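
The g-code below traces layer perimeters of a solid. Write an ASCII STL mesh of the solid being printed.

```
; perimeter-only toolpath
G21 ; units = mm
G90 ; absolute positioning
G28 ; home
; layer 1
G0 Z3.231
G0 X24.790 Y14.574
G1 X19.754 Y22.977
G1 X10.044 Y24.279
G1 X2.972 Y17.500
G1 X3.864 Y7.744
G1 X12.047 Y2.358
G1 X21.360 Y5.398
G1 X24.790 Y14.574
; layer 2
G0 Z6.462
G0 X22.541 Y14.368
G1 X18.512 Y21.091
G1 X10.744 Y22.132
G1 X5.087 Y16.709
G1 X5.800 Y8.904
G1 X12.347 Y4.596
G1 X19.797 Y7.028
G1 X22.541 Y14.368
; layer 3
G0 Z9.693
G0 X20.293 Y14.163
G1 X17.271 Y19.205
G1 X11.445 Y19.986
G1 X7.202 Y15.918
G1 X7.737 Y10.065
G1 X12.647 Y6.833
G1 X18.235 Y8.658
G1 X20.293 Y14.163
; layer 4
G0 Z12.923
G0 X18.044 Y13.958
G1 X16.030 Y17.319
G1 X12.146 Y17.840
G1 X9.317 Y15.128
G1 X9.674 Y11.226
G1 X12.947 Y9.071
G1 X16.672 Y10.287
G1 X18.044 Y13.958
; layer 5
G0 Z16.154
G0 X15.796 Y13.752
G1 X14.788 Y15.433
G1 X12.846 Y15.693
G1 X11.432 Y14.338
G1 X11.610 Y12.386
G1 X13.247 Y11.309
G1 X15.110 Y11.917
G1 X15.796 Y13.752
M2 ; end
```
solid part
  facet normal 0.0000 0.0000 -1.0000
    outer loop
      vertex 9.343 26.425 0.000
      vertex 20.995 24.863 0.000
      vertex 27.038 14.779 0.000
    endloop
  endfacet
  facet normal 0.0000 0.0000 -1.0000
    outer loop
      vertex 0.857 18.290 0.000
      vertex 9.343 26.425 0.000
      vertex 27.038 14.779 0.000
    endloop
  endfacet
  facet normal 0.0000 0.0000 -1.0000
    outer loop
      vertex 1.927 6.583 0.000
      vertex 0.857 18.290 0.000
      vertex 27.038 14.779 0.000
    endloop
  endfacet
  facet normal 0.0000 0.0000 -1.0000
    outer loop
      vertex 11.747 0.120 0.000
      vertex 1.927 6.583 0.000
      vertex 27.038 14.779 0.000
    endloop
  endfacet
  facet normal 0.0000 0.0000 -1.0000
    outer loop
      vertex 22.922 3.768 0.000
      vertex 11.747 0.120 0.000
      vertex 27.038 14.779 0.000
    endloop
  endfacet
  facet normal 0.7259 0.4350 0.5328
    outer loop
      vertex 27.038 14.779 0.000
      vertex 20.995 24.863 0.000
      vertex 13.547 13.547 19.385
    endloop
  endfacet
  facet normal 0.1124 0.8387 0.5328
    outer loop
      vertex 20.995 24.863 0.000
      vertex 9.343 26.425 0.000
      vertex 13.547 13.547 19.385
    endloop
  endfacet
  facet normal -0.5856 0.6109 0.5328
    outer loop
      vertex 9.343 26.425 0.000
      vertex 0.857 18.290 0.000
      vertex 13.547 13.547 19.385
    endloop
  endfacet
  facet normal -0.8427 -0.0770 0.5328
    outer loop
      vertex 0.857 18.290 0.000
      vertex 1.927 6.583 0.000
      vertex 13.547 13.547 19.385
    endloop
  endfacet
  facet normal -0.4652 -0.7069 0.5328
    outer loop
      vertex 1.927 6.583 0.000
      vertex 11.747 0.120 0.000
      vertex 13.547 13.547 19.385
    endloop
  endfacet
  facet normal 0.2626 -0.8045 0.5328
    outer loop
      vertex 11.747 0.120 0.000
      vertex 22.922 3.768 0.000
      vertex 13.547 13.547 19.385
    endloop
  endfacet
  facet normal 0.7927 -0.2963 0.5328
    outer loop
      vertex 22.922 3.768 0.000
      vertex 27.038 14.779 0.000
      vertex 13.547 13.547 19.385
    endloop
  endfacet
endsolid part

The G0 Z moves step by Δz≈3.231 mm. The G1 loops shrink linearly with z, so the solid tapers from its base footprint up to z≈19.4. Closing with a flat bottom cap and the tapered top and triangulating gives 12 facets — a regular 7-sided pyramid, base circumscribed radius ≈ 13.5 mm, apex at z ≈ 19.4 mm.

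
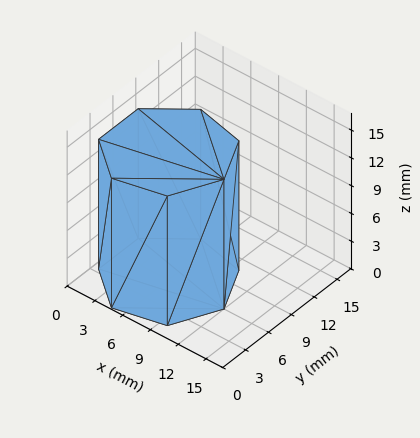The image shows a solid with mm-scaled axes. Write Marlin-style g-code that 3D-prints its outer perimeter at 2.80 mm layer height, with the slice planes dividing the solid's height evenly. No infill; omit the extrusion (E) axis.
Reading the render: the shape is a regular 7-sided prism (a cylinder approximated with 7 flat sides), circumscribed radius ≈ 6 mm, height ≈ 14 mm (dimensions read to the nearest mm from the axis ticks). For the g-code, the solid's height is divided into equal slices at the stated Δz and each level perimeter traced with G1 moves after a G0 lift.

; perimeter-only toolpath
G21 ; units = mm
G90 ; absolute positioning
G28 ; home
; layer 1
G0 Z2.80
G0 X12.00 Y6.00
G1 X9.74 Y10.69
G1 X4.66 Y11.85
G1 X0.59 Y8.60
G1 X0.59 Y3.40
G1 X4.66 Y0.15
G1 X9.74 Y1.31
G1 X12.00 Y6.00
; layer 2
G0 Z5.60
G0 X12.00 Y6.00
G1 X9.74 Y10.69
G1 X4.66 Y11.85
G1 X0.59 Y8.60
G1 X0.59 Y3.40
G1 X4.66 Y0.15
G1 X9.74 Y1.31
G1 X12.00 Y6.00
; layer 3
G0 Z8.40
G0 X12.00 Y6.00
G1 X9.74 Y10.69
G1 X4.66 Y11.85
G1 X0.59 Y8.60
G1 X0.59 Y3.40
G1 X4.66 Y0.15
G1 X9.74 Y1.31
G1 X12.00 Y6.00
; layer 4
G0 Z11.20
G0 X12.00 Y6.00
G1 X9.74 Y10.69
G1 X4.66 Y11.85
G1 X0.59 Y8.60
G1 X0.59 Y3.40
G1 X4.66 Y0.15
G1 X9.74 Y1.31
G1 X12.00 Y6.00
; layer 5
G0 Z14.00
G0 X12.00 Y6.00
G1 X9.74 Y10.69
G1 X4.66 Y11.85
G1 X0.59 Y8.60
G1 X0.59 Y3.40
G1 X4.66 Y0.15
G1 X9.74 Y1.31
G1 X12.00 Y6.00
M2 ; end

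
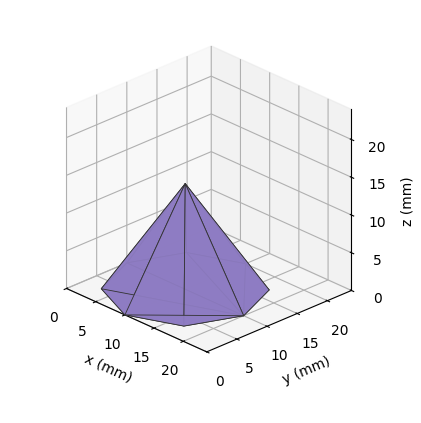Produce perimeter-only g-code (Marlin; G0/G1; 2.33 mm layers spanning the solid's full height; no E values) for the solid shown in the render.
Reading the render: the shape is a regular 8-sided pyramid, base circumscribed radius ≈ 10 mm, apex at z ≈ 14 mm (dimensions read to the nearest mm from the axis ticks). For the g-code, the solid's height is divided into equal slices at the stated Δz and each level perimeter traced with G1 moves after a G0 lift.

; perimeter-only toolpath
G21 ; units = mm
G90 ; absolute positioning
G28 ; home
; layer 1
G0 Z2.33
G0 X18.33 Y10.00
G1 X15.89 Y15.89
G1 X10.00 Y18.33
G1 X4.11 Y15.89
G1 X1.67 Y10.00
G1 X4.11 Y4.11
G1 X10.00 Y1.67
G1 X15.89 Y4.11
G1 X18.33 Y10.00
; layer 2
G0 Z4.67
G0 X16.67 Y10.00
G1 X14.71 Y14.71
G1 X10.00 Y16.67
G1 X5.29 Y14.71
G1 X3.33 Y10.00
G1 X5.29 Y5.29
G1 X10.00 Y3.33
G1 X14.71 Y5.29
G1 X16.67 Y10.00
; layer 3
G0 Z7.00
G0 X15.00 Y10.00
G1 X13.54 Y13.54
G1 X10.00 Y15.00
G1 X6.46 Y13.54
G1 X5.00 Y10.00
G1 X6.46 Y6.46
G1 X10.00 Y5.00
G1 X13.54 Y6.46
G1 X15.00 Y10.00
; layer 4
G0 Z9.33
G0 X13.33 Y10.00
G1 X12.36 Y12.36
G1 X10.00 Y13.33
G1 X7.64 Y12.36
G1 X6.67 Y10.00
G1 X7.64 Y7.64
G1 X10.00 Y6.67
G1 X12.36 Y7.64
G1 X13.33 Y10.00
; layer 5
G0 Z11.67
G0 X11.67 Y10.00
G1 X11.18 Y11.18
G1 X10.00 Y11.67
G1 X8.82 Y11.18
G1 X8.33 Y10.00
G1 X8.82 Y8.82
G1 X10.00 Y8.33
G1 X11.18 Y8.82
G1 X11.67 Y10.00
M2 ; end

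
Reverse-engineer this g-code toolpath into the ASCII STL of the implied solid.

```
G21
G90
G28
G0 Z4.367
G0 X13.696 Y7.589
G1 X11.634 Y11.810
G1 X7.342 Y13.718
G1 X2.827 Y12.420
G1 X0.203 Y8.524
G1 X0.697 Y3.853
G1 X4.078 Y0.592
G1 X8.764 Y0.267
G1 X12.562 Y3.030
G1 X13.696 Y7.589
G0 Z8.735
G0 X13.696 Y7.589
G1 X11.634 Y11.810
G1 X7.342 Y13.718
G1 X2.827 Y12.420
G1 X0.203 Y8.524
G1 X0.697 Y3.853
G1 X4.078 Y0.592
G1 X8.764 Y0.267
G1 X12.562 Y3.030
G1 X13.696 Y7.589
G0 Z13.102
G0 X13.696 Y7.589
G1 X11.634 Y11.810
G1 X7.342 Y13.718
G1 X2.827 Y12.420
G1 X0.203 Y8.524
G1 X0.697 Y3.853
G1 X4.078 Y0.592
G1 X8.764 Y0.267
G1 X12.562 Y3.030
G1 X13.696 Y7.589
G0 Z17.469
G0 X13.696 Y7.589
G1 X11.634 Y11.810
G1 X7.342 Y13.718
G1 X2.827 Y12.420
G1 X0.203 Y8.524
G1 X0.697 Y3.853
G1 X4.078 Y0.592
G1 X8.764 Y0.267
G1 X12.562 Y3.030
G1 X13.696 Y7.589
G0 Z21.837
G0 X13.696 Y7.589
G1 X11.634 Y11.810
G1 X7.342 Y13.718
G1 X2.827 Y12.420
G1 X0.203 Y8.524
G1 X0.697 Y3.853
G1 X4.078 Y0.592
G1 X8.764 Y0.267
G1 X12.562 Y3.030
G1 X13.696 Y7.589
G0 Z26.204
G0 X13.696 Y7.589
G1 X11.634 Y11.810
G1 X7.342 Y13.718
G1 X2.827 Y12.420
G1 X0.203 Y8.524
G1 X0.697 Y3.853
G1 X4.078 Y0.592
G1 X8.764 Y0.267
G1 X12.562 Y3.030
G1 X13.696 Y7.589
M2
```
solid part
  facet normal 0.0000 0.0000 -1.0000
    outer loop
      vertex 7.342 13.718 0.000
      vertex 11.634 11.810 0.000
      vertex 13.696 7.589 0.000
    endloop
  endfacet
  facet normal 0.0000 0.0000 -1.0000
    outer loop
      vertex 2.827 12.420 0.000
      vertex 7.342 13.718 0.000
      vertex 13.696 7.589 0.000
    endloop
  endfacet
  facet normal 0.0000 0.0000 -1.0000
    outer loop
      vertex 0.203 8.524 0.000
      vertex 2.827 12.420 0.000
      vertex 13.696 7.589 0.000
    endloop
  endfacet
  facet normal 0.0000 0.0000 -1.0000
    outer loop
      vertex 0.697 3.853 0.000
      vertex 0.203 8.524 0.000
      vertex 13.696 7.589 0.000
    endloop
  endfacet
  facet normal 0.0000 0.0000 -1.0000
    outer loop
      vertex 4.078 0.592 0.000
      vertex 0.697 3.853 0.000
      vertex 13.696 7.589 0.000
    endloop
  endfacet
  facet normal 0.0000 0.0000 -1.0000
    outer loop
      vertex 8.764 0.267 0.000
      vertex 4.078 0.592 0.000
      vertex 13.696 7.589 0.000
    endloop
  endfacet
  facet normal 0.0000 0.0000 -1.0000
    outer loop
      vertex 12.562 3.030 0.000
      vertex 8.764 0.267 0.000
      vertex 13.696 7.589 0.000
    endloop
  endfacet
  facet normal 0.0000 0.0000 1.0000
    outer loop
      vertex 13.696 7.589 26.204
      vertex 11.634 11.810 26.204
      vertex 7.342 13.718 26.204
    endloop
  endfacet
  facet normal 0.0000 0.0000 1.0000
    outer loop
      vertex 13.696 7.589 26.204
      vertex 7.342 13.718 26.204
      vertex 2.827 12.420 26.204
    endloop
  endfacet
  facet normal 0.0000 0.0000 1.0000
    outer loop
      vertex 13.696 7.589 26.204
      vertex 2.827 12.420 26.204
      vertex 0.203 8.524 26.204
    endloop
  endfacet
  facet normal 0.0000 0.0000 1.0000
    outer loop
      vertex 13.696 7.589 26.204
      vertex 0.203 8.524 26.204
      vertex 0.697 3.853 26.204
    endloop
  endfacet
  facet normal 0.0000 0.0000 1.0000
    outer loop
      vertex 13.696 7.589 26.204
      vertex 0.697 3.853 26.204
      vertex 4.078 0.592 26.204
    endloop
  endfacet
  facet normal 0.0000 0.0000 1.0000
    outer loop
      vertex 13.696 7.589 26.204
      vertex 4.078 0.592 26.204
      vertex 8.764 0.267 26.204
    endloop
  endfacet
  facet normal 0.0000 0.0000 1.0000
    outer loop
      vertex 13.696 7.589 26.204
      vertex 8.764 0.267 26.204
      vertex 12.562 3.030 26.204
    endloop
  endfacet
  facet normal 0.8985 0.4389 0.0000
    outer loop
      vertex 13.696 7.589 0.000
      vertex 11.634 11.810 0.000
      vertex 11.634 11.810 26.204
    endloop
  endfacet
  facet normal 0.8985 0.4389 0.0000
    outer loop
      vertex 13.696 7.589 0.000
      vertex 11.634 11.810 26.204
      vertex 13.696 7.589 26.204
    endloop
  endfacet
  facet normal 0.4062 0.9138 0.0000
    outer loop
      vertex 11.634 11.810 0.000
      vertex 7.342 13.718 0.000
      vertex 7.342 13.718 26.204
    endloop
  endfacet
  facet normal 0.4062 0.9138 0.0000
    outer loop
      vertex 11.634 11.810 0.000
      vertex 7.342 13.718 26.204
      vertex 11.634 11.810 26.204
    endloop
  endfacet
  facet normal -0.2763 0.9611 0.0000
    outer loop
      vertex 7.342 13.718 0.000
      vertex 2.827 12.420 0.000
      vertex 2.827 12.420 26.204
    endloop
  endfacet
  facet normal -0.2763 0.9611 0.0000
    outer loop
      vertex 7.342 13.718 0.000
      vertex 2.827 12.420 26.204
      vertex 7.342 13.718 26.204
    endloop
  endfacet
  facet normal -0.8294 0.5586 0.0000
    outer loop
      vertex 2.827 12.420 0.000
      vertex 0.203 8.524 0.000
      vertex 0.203 8.524 26.204
    endloop
  endfacet
  facet normal -0.8294 0.5586 0.0000
    outer loop
      vertex 2.827 12.420 0.000
      vertex 0.203 8.524 26.204
      vertex 2.827 12.420 26.204
    endloop
  endfacet
  facet normal -0.9945 -0.1052 0.0000
    outer loop
      vertex 0.203 8.524 0.000
      vertex 0.697 3.853 0.000
      vertex 0.697 3.853 26.204
    endloop
  endfacet
  facet normal -0.9945 -0.1052 0.0000
    outer loop
      vertex 0.203 8.524 0.000
      vertex 0.697 3.853 26.204
      vertex 0.203 8.524 26.204
    endloop
  endfacet
  facet normal -0.6942 -0.7198 0.0000
    outer loop
      vertex 0.697 3.853 0.000
      vertex 4.078 0.592 0.000
      vertex 4.078 0.592 26.204
    endloop
  endfacet
  facet normal -0.6942 -0.7198 0.0000
    outer loop
      vertex 0.697 3.853 0.000
      vertex 4.078 0.592 26.204
      vertex 0.697 3.853 26.204
    endloop
  endfacet
  facet normal -0.0692 -0.9976 0.0000
    outer loop
      vertex 4.078 0.592 0.000
      vertex 8.764 0.267 0.000
      vertex 8.764 0.267 26.204
    endloop
  endfacet
  facet normal -0.0692 -0.9976 0.0000
    outer loop
      vertex 4.078 0.592 0.000
      vertex 8.764 0.267 26.204
      vertex 4.078 0.592 26.204
    endloop
  endfacet
  facet normal 0.5883 -0.8087 0.0000
    outer loop
      vertex 8.764 0.267 0.000
      vertex 12.562 3.030 0.000
      vertex 12.562 3.030 26.204
    endloop
  endfacet
  facet normal 0.5883 -0.8087 0.0000
    outer loop
      vertex 8.764 0.267 0.000
      vertex 12.562 3.030 26.204
      vertex 8.764 0.267 26.204
    endloop
  endfacet
  facet normal 0.9704 -0.2414 0.0000
    outer loop
      vertex 12.562 3.030 0.000
      vertex 13.696 7.589 0.000
      vertex 13.696 7.589 26.204
    endloop
  endfacet
  facet normal 0.9704 -0.2414 0.0000
    outer loop
      vertex 12.562 3.030 0.000
      vertex 13.696 7.589 26.204
      vertex 12.562 3.030 26.204
    endloop
  endfacet
endsolid part

The G0 Z moves step by Δz≈4.367 mm. Every layer's G1 loop is the same polygon, so the solid is a straight extrusion of it from z=0 to z≈26.2. Closing with flat bottom and top caps and triangulating gives 32 facets — a regular 9-sided prism (a cylinder approximated with 9 flat sides), circumscribed radius ≈ 6.87 mm, height ≈ 26.2 mm.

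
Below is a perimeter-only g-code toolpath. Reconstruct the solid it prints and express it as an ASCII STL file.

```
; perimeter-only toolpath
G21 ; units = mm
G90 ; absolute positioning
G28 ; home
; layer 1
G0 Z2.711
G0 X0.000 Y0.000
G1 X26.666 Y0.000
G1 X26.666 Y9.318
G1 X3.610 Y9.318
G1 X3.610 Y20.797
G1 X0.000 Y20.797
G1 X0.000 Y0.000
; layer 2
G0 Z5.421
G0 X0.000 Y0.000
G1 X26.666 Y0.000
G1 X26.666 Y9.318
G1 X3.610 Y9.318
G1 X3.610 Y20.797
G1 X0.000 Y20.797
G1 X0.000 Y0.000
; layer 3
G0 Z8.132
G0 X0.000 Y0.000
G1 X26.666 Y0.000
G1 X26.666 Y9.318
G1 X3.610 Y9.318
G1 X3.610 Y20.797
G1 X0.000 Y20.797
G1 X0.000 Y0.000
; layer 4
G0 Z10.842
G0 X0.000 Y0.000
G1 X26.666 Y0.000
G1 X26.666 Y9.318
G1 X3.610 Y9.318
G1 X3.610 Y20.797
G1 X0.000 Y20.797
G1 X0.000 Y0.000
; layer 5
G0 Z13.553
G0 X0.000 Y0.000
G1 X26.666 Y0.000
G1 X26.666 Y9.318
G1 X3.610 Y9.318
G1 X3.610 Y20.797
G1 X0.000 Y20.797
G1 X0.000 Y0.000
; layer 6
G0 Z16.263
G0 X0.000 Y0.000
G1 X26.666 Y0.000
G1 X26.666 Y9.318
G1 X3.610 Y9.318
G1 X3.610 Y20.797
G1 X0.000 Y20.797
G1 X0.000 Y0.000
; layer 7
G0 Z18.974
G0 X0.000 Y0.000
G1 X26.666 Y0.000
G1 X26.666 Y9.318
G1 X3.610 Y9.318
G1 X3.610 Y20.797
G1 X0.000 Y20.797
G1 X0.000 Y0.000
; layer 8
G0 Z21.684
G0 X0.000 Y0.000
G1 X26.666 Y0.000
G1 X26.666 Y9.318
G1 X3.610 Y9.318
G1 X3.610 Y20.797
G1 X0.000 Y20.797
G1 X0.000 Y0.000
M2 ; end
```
solid part
  facet normal 0.0000 0.0000 -1.0000
    outer loop
      vertex 26.666 9.318 0.000
      vertex 26.666 0.000 0.000
      vertex 0.000 0.000 0.000
    endloop
  endfacet
  facet normal 0.0000 0.0000 -1.0000
    outer loop
      vertex 3.610 9.318 0.000
      vertex 26.666 9.318 0.000
      vertex 0.000 0.000 0.000
    endloop
  endfacet
  facet normal 0.0000 0.0000 -1.0000
    outer loop
      vertex 3.610 20.797 0.000
      vertex 3.610 9.318 0.000
      vertex 0.000 0.000 0.000
    endloop
  endfacet
  facet normal 0.0000 0.0000 -1.0000
    outer loop
      vertex 0.000 20.797 0.000
      vertex 3.610 20.797 0.000
      vertex 0.000 0.000 0.000
    endloop
  endfacet
  facet normal 0.0000 0.0000 1.0000
    outer loop
      vertex 0.000 0.000 21.684
      vertex 26.666 0.000 21.684
      vertex 26.666 9.318 21.684
    endloop
  endfacet
  facet normal 0.0000 0.0000 1.0000
    outer loop
      vertex 0.000 0.000 21.684
      vertex 26.666 9.318 21.684
      vertex 3.610 9.318 21.684
    endloop
  endfacet
  facet normal 0.0000 0.0000 1.0000
    outer loop
      vertex 0.000 0.000 21.684
      vertex 3.610 9.318 21.684
      vertex 3.610 20.797 21.684
    endloop
  endfacet
  facet normal 0.0000 0.0000 1.0000
    outer loop
      vertex 0.000 0.000 21.684
      vertex 3.610 20.797 21.684
      vertex 0.000 20.797 21.684
    endloop
  endfacet
  facet normal 0.0000 -1.0000 0.0000
    outer loop
      vertex 0.000 0.000 0.000
      vertex 26.666 0.000 0.000
      vertex 26.666 0.000 21.684
    endloop
  endfacet
  facet normal 0.0000 -1.0000 0.0000
    outer loop
      vertex 0.000 0.000 0.000
      vertex 26.666 0.000 21.684
      vertex 0.000 0.000 21.684
    endloop
  endfacet
  facet normal 1.0000 0.0000 0.0000
    outer loop
      vertex 26.666 0.000 0.000
      vertex 26.666 9.318 0.000
      vertex 26.666 9.318 21.684
    endloop
  endfacet
  facet normal 1.0000 0.0000 0.0000
    outer loop
      vertex 26.666 0.000 0.000
      vertex 26.666 9.318 21.684
      vertex 26.666 0.000 21.684
    endloop
  endfacet
  facet normal 0.0000 1.0000 0.0000
    outer loop
      vertex 26.666 9.318 0.000
      vertex 3.610 9.318 0.000
      vertex 3.610 9.318 21.684
    endloop
  endfacet
  facet normal 0.0000 1.0000 0.0000
    outer loop
      vertex 26.666 9.318 0.000
      vertex 3.610 9.318 21.684
      vertex 26.666 9.318 21.684
    endloop
  endfacet
  facet normal 1.0000 0.0000 0.0000
    outer loop
      vertex 3.610 9.318 0.000
      vertex 3.610 20.797 0.000
      vertex 3.610 20.797 21.684
    endloop
  endfacet
  facet normal 1.0000 0.0000 0.0000
    outer loop
      vertex 3.610 9.318 0.000
      vertex 3.610 20.797 21.684
      vertex 3.610 9.318 21.684
    endloop
  endfacet
  facet normal 0.0000 1.0000 0.0000
    outer loop
      vertex 3.610 20.797 0.000
      vertex 0.000 20.797 0.000
      vertex 0.000 20.797 21.684
    endloop
  endfacet
  facet normal 0.0000 1.0000 0.0000
    outer loop
      vertex 3.610 20.797 0.000
      vertex 0.000 20.797 21.684
      vertex 3.610 20.797 21.684
    endloop
  endfacet
  facet normal -1.0000 0.0000 0.0000
    outer loop
      vertex 0.000 20.797 0.000
      vertex 0.000 0.000 0.000
      vertex 0.000 0.000 21.684
    endloop
  endfacet
  facet normal -1.0000 0.0000 0.0000
    outer loop
      vertex 0.000 20.797 0.000
      vertex 0.000 0.000 21.684
      vertex 0.000 20.797 21.684
    endloop
  endfacet
endsolid part

The G0 Z moves step by Δz≈2.711 mm. Every layer's G1 loop is the same polygon, so the solid is a straight extrusion of it from z=0 to z≈21.7. Closing with flat bottom and top caps and triangulating gives 20 facets — an L-shaped prism: outer 26.7 × 20.8 mm, arm thicknesses ≈ 9.32 mm (horizontal) and 3.61 mm (vertical), extruded 21.7 mm in z.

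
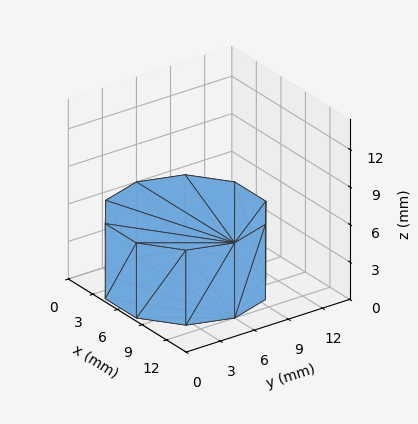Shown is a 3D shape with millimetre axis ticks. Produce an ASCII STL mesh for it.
Reading the render: the shape is a regular 10-sided prism (a cylinder approximated with 10 flat sides), circumscribed radius ≈ 6 mm, height ≈ 6 mm (dimensions read to the nearest mm from the axis ticks). For the STL, each face is triangulated and given an outward normal.

solid part
  facet normal 0.0000 0.0000 -1.0000
    outer loop
      vertex 7.9 11.7 0.0
      vertex 10.9 9.5 0.0
      vertex 12.0 6.0 0.0
    endloop
  endfacet
  facet normal 0.0000 0.0000 -1.0000
    outer loop
      vertex 4.1 11.7 0.0
      vertex 7.9 11.7 0.0
      vertex 12.0 6.0 0.0
    endloop
  endfacet
  facet normal 0.0000 0.0000 -1.0000
    outer loop
      vertex 1.1 9.5 0.0
      vertex 4.1 11.7 0.0
      vertex 12.0 6.0 0.0
    endloop
  endfacet
  facet normal 0.0000 0.0000 -1.0000
    outer loop
      vertex 0.0 6.0 0.0
      vertex 1.1 9.5 0.0
      vertex 12.0 6.0 0.0
    endloop
  endfacet
  facet normal 0.0000 0.0000 -1.0000
    outer loop
      vertex 1.1 2.5 0.0
      vertex 0.0 6.0 0.0
      vertex 12.0 6.0 0.0
    endloop
  endfacet
  facet normal 0.0000 0.0000 -1.0000
    outer loop
      vertex 4.1 0.3 0.0
      vertex 1.1 2.5 0.0
      vertex 12.0 6.0 0.0
    endloop
  endfacet
  facet normal 0.0000 0.0000 -1.0000
    outer loop
      vertex 7.9 0.3 0.0
      vertex 4.1 0.3 0.0
      vertex 12.0 6.0 0.0
    endloop
  endfacet
  facet normal 0.0000 0.0000 -1.0000
    outer loop
      vertex 10.9 2.5 0.0
      vertex 7.9 0.3 0.0
      vertex 12.0 6.0 0.0
    endloop
  endfacet
  facet normal 0.0000 0.0000 1.0000
    outer loop
      vertex 12.0 6.0 6.0
      vertex 10.9 9.5 6.0
      vertex 7.9 11.7 6.0
    endloop
  endfacet
  facet normal 0.0000 0.0000 1.0000
    outer loop
      vertex 12.0 6.0 6.0
      vertex 7.9 11.7 6.0
      vertex 4.1 11.7 6.0
    endloop
  endfacet
  facet normal 0.0000 0.0000 1.0000
    outer loop
      vertex 12.0 6.0 6.0
      vertex 4.1 11.7 6.0
      vertex 1.1 9.5 6.0
    endloop
  endfacet
  facet normal 0.0000 0.0000 1.0000
    outer loop
      vertex 12.0 6.0 6.0
      vertex 1.1 9.5 6.0
      vertex 0.0 6.0 6.0
    endloop
  endfacet
  facet normal 0.0000 0.0000 1.0000
    outer loop
      vertex 12.0 6.0 6.0
      vertex 0.0 6.0 6.0
      vertex 1.1 2.5 6.0
    endloop
  endfacet
  facet normal 0.0000 0.0000 1.0000
    outer loop
      vertex 12.0 6.0 6.0
      vertex 1.1 2.5 6.0
      vertex 4.1 0.3 6.0
    endloop
  endfacet
  facet normal 0.0000 0.0000 1.0000
    outer loop
      vertex 12.0 6.0 6.0
      vertex 4.1 0.3 6.0
      vertex 7.9 0.3 6.0
    endloop
  endfacet
  facet normal 0.0000 0.0000 1.0000
    outer loop
      vertex 12.0 6.0 6.0
      vertex 7.9 0.3 6.0
      vertex 10.9 2.5 6.0
    endloop
  endfacet
  facet normal 0.9540 0.2998 0.0000
    outer loop
      vertex 12.0 6.0 0.0
      vertex 10.9 9.5 0.0
      vertex 10.9 9.5 6.0
    endloop
  endfacet
  facet normal 0.9540 0.2998 0.0000
    outer loop
      vertex 12.0 6.0 0.0
      vertex 10.9 9.5 6.0
      vertex 12.0 6.0 6.0
    endloop
  endfacet
  facet normal 0.5914 0.8064 0.0000
    outer loop
      vertex 10.9 9.5 0.0
      vertex 7.9 11.7 0.0
      vertex 7.9 11.7 6.0
    endloop
  endfacet
  facet normal 0.5914 0.8064 0.0000
    outer loop
      vertex 10.9 9.5 0.0
      vertex 7.9 11.7 6.0
      vertex 10.9 9.5 6.0
    endloop
  endfacet
  facet normal 0.0000 1.0000 0.0000
    outer loop
      vertex 7.9 11.7 0.0
      vertex 4.1 11.7 0.0
      vertex 4.1 11.7 6.0
    endloop
  endfacet
  facet normal 0.0000 1.0000 0.0000
    outer loop
      vertex 7.9 11.7 0.0
      vertex 4.1 11.7 6.0
      vertex 7.9 11.7 6.0
    endloop
  endfacet
  facet normal -0.5914 0.8064 0.0000
    outer loop
      vertex 4.1 11.7 0.0
      vertex 1.1 9.5 0.0
      vertex 1.1 9.5 6.0
    endloop
  endfacet
  facet normal -0.5914 0.8064 0.0000
    outer loop
      vertex 4.1 11.7 0.0
      vertex 1.1 9.5 6.0
      vertex 4.1 11.7 6.0
    endloop
  endfacet
  facet normal -0.9540 0.2998 0.0000
    outer loop
      vertex 1.1 9.5 0.0
      vertex 0.0 6.0 0.0
      vertex 0.0 6.0 6.0
    endloop
  endfacet
  facet normal -0.9540 0.2998 0.0000
    outer loop
      vertex 1.1 9.5 0.0
      vertex 0.0 6.0 6.0
      vertex 1.1 9.5 6.0
    endloop
  endfacet
  facet normal -0.9540 -0.2998 0.0000
    outer loop
      vertex 0.0 6.0 0.0
      vertex 1.1 2.5 0.0
      vertex 1.1 2.5 6.0
    endloop
  endfacet
  facet normal -0.9540 -0.2998 0.0000
    outer loop
      vertex 0.0 6.0 0.0
      vertex 1.1 2.5 6.0
      vertex 0.0 6.0 6.0
    endloop
  endfacet
  facet normal -0.5914 -0.8064 0.0000
    outer loop
      vertex 1.1 2.5 0.0
      vertex 4.1 0.3 0.0
      vertex 4.1 0.3 6.0
    endloop
  endfacet
  facet normal -0.5914 -0.8064 0.0000
    outer loop
      vertex 1.1 2.5 0.0
      vertex 4.1 0.3 6.0
      vertex 1.1 2.5 6.0
    endloop
  endfacet
  facet normal 0.0000 -1.0000 0.0000
    outer loop
      vertex 4.1 0.3 0.0
      vertex 7.9 0.3 0.0
      vertex 7.9 0.3 6.0
    endloop
  endfacet
  facet normal 0.0000 -1.0000 0.0000
    outer loop
      vertex 4.1 0.3 0.0
      vertex 7.9 0.3 6.0
      vertex 4.1 0.3 6.0
    endloop
  endfacet
  facet normal 0.5914 -0.8064 0.0000
    outer loop
      vertex 7.9 0.3 0.0
      vertex 10.9 2.5 0.0
      vertex 10.9 2.5 6.0
    endloop
  endfacet
  facet normal 0.5914 -0.8064 0.0000
    outer loop
      vertex 7.9 0.3 0.0
      vertex 10.9 2.5 6.0
      vertex 7.9 0.3 6.0
    endloop
  endfacet
  facet normal 0.9540 -0.2998 0.0000
    outer loop
      vertex 10.9 2.5 0.0
      vertex 12.0 6.0 0.0
      vertex 12.0 6.0 6.0
    endloop
  endfacet
  facet normal 0.9540 -0.2998 0.0000
    outer loop
      vertex 10.9 2.5 0.0
      vertex 12.0 6.0 6.0
      vertex 10.9 2.5 6.0
    endloop
  endfacet
endsolid part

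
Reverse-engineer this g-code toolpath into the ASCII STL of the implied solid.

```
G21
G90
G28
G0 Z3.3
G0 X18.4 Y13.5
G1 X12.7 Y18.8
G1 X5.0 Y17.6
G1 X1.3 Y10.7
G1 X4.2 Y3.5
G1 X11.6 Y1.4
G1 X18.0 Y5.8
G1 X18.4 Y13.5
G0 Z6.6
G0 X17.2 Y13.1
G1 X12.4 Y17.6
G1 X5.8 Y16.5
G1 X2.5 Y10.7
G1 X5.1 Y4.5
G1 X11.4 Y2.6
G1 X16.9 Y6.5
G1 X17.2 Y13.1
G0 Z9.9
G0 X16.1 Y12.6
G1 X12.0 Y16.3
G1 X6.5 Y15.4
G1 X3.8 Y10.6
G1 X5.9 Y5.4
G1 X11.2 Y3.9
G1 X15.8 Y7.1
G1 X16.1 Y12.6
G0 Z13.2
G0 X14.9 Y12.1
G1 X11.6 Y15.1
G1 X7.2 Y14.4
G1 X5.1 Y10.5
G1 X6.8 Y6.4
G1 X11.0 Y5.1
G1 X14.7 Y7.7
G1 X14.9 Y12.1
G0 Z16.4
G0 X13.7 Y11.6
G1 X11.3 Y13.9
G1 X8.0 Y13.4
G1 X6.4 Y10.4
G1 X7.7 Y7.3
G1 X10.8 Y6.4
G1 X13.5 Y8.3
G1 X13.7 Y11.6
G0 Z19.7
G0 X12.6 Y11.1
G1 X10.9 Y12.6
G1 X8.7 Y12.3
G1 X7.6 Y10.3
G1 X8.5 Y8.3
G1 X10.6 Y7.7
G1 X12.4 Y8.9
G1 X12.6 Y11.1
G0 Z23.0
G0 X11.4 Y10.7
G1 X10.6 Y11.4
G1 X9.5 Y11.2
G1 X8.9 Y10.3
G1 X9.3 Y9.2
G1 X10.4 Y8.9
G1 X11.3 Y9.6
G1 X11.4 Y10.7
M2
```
solid part
  facet normal 0.0000 0.0000 -1.0000
    outer loop
      vertex 4.3 18.6 0.0
      vertex 13.1 20.0 0.0
      vertex 19.6 14.0 0.0
    endloop
  endfacet
  facet normal 0.0000 0.0000 -1.0000
    outer loop
      vertex 0.0 10.8 0.0
      vertex 4.3 18.6 0.0
      vertex 19.6 14.0 0.0
    endloop
  endfacet
  facet normal 0.0000 0.0000 -1.0000
    outer loop
      vertex 3.4 2.6 0.0
      vertex 0.0 10.8 0.0
      vertex 19.6 14.0 0.0
    endloop
  endfacet
  facet normal 0.0000 0.0000 -1.0000
    outer loop
      vertex 11.8 0.1 0.0
      vertex 3.4 2.6 0.0
      vertex 19.6 14.0 0.0
    endloop
  endfacet
  facet normal 0.0000 0.0000 -1.0000
    outer loop
      vertex 19.1 5.2 0.0
      vertex 11.8 0.1 0.0
      vertex 19.6 14.0 0.0
    endloop
  endfacet
  facet normal 0.6405 0.6939 0.3292
    outer loop
      vertex 19.6 14.0 0.0
      vertex 13.1 20.0 0.0
      vertex 10.2 10.2 26.3
    endloop
  endfacet
  facet normal -0.1483 0.9319 0.3309
    outer loop
      vertex 13.1 20.0 0.0
      vertex 4.3 18.6 0.0
      vertex 10.2 10.2 26.3
    endloop
  endfacet
  facet normal -0.8264 0.4556 0.3309
    outer loop
      vertex 4.3 18.6 0.0
      vertex 0.0 10.8 0.0
      vertex 10.2 10.2 26.3
    endloop
  endfacet
  facet normal -0.8720 -0.3616 0.3299
    outer loop
      vertex 0.0 10.8 0.0
      vertex 3.4 2.6 0.0
      vertex 10.2 10.2 26.3
    endloop
  endfacet
  facet normal -0.2692 -0.9044 0.3310
    outer loop
      vertex 3.4 2.6 0.0
      vertex 11.8 0.1 0.0
      vertex 10.2 10.2 26.3
    endloop
  endfacet
  facet normal 0.5406 -0.7738 0.3301
    outer loop
      vertex 11.8 0.1 0.0
      vertex 19.1 5.2 0.0
      vertex 10.2 10.2 26.3
    endloop
  endfacet
  facet normal 0.9427 -0.0536 0.3292
    outer loop
      vertex 19.1 5.2 0.0
      vertex 19.6 14.0 0.0
      vertex 10.2 10.2 26.3
    endloop
  endfacet
endsolid part

The G0 Z moves step by Δz≈3.3 mm. The G1 loops shrink linearly with z, so the solid tapers from its base footprint up to z≈26.3. Closing with a flat bottom cap and the tapered top and triangulating gives 12 facets — a regular 7-sided pyramid, base circumscribed radius ≈ 10.2 mm, apex at z ≈ 26.3 mm.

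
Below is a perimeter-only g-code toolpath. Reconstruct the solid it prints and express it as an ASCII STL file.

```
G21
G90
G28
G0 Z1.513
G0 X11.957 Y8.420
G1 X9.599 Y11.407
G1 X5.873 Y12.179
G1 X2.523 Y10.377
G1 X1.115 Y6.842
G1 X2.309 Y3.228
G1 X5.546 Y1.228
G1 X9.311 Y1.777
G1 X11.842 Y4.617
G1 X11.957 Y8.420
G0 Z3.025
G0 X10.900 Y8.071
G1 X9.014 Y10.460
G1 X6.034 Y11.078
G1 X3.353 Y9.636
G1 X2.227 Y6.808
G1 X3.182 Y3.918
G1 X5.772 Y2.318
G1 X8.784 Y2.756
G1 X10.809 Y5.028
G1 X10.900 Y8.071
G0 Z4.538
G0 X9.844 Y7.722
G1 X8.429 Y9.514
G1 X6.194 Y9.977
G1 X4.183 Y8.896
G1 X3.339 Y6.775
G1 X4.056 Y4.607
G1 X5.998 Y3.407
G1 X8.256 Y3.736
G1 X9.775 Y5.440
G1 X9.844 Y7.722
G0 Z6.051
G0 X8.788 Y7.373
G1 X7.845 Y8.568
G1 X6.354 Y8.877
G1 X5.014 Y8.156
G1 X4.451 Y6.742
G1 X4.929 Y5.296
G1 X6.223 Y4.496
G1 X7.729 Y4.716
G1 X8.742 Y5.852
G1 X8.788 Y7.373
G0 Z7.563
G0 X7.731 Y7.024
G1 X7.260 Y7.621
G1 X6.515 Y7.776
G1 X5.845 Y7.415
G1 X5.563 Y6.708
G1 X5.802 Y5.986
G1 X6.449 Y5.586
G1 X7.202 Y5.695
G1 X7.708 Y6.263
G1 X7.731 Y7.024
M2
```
solid part
  facet normal 0.0000 0.0000 -1.0000
    outer loop
      vertex 5.713 13.280 0.000
      vertex 10.184 12.353 0.000
      vertex 13.013 8.769 0.000
    endloop
  endfacet
  facet normal 0.0000 0.0000 -1.0000
    outer loop
      vertex 1.692 11.117 0.000
      vertex 5.713 13.280 0.000
      vertex 13.013 8.769 0.000
    endloop
  endfacet
  facet normal 0.0000 0.0000 -1.0000
    outer loop
      vertex 0.003 6.875 0.000
      vertex 1.692 11.117 0.000
      vertex 13.013 8.769 0.000
    endloop
  endfacet
  facet normal 0.0000 0.0000 -1.0000
    outer loop
      vertex 1.436 2.539 0.000
      vertex 0.003 6.875 0.000
      vertex 13.013 8.769 0.000
    endloop
  endfacet
  facet normal 0.0000 0.0000 -1.0000
    outer loop
      vertex 5.320 0.139 0.000
      vertex 1.436 2.539 0.000
      vertex 13.013 8.769 0.000
    endloop
  endfacet
  facet normal 0.0000 0.0000 -1.0000
    outer loop
      vertex 9.838 0.797 0.000
      vertex 5.320 0.139 0.000
      vertex 13.013 8.769 0.000
    endloop
  endfacet
  facet normal 0.0000 0.0000 -1.0000
    outer loop
      vertex 12.876 4.205 0.000
      vertex 9.838 0.797 0.000
      vertex 13.013 8.769 0.000
    endloop
  endfacet
  facet normal 0.6457 0.5097 0.5685
    outer loop
      vertex 13.013 8.769 0.000
      vertex 10.184 12.353 0.000
      vertex 6.675 6.675 9.076
    endloop
  endfacet
  facet normal 0.1670 0.8055 0.5685
    outer loop
      vertex 10.184 12.353 0.000
      vertex 5.713 13.280 0.000
      vertex 6.675 6.675 9.076
    endloop
  endfacet
  facet normal -0.3897 0.7245 0.5685
    outer loop
      vertex 5.713 13.280 0.000
      vertex 1.692 11.117 0.000
      vertex 6.675 6.675 9.076
    endloop
  endfacet
  facet normal -0.7643 0.3043 0.5686
    outer loop
      vertex 1.692 11.117 0.000
      vertex 0.003 6.875 0.000
      vertex 6.675 6.675 9.076
    endloop
  endfacet
  facet normal -0.7811 -0.2581 0.5685
    outer loop
      vertex 0.003 6.875 0.000
      vertex 1.436 2.539 0.000
      vertex 6.675 6.675 9.076
    endloop
  endfacet
  facet normal -0.4324 -0.6998 0.5685
    outer loop
      vertex 1.436 2.539 0.000
      vertex 5.320 0.139 0.000
      vertex 6.675 6.675 9.076
    endloop
  endfacet
  facet normal 0.1186 -0.8141 0.5685
    outer loop
      vertex 5.320 0.139 0.000
      vertex 9.838 0.797 0.000
      vertex 6.675 6.675 9.076
    endloop
  endfacet
  facet normal 0.6141 -0.5474 0.5685
    outer loop
      vertex 9.838 0.797 0.000
      vertex 12.876 4.205 0.000
      vertex 6.675 6.675 9.076
    endloop
  endfacet
  facet normal 0.8223 -0.0247 0.5685
    outer loop
      vertex 12.876 4.205 0.000
      vertex 13.013 8.769 0.000
      vertex 6.675 6.675 9.076
    endloop
  endfacet
endsolid part

The G0 Z moves step by Δz≈1.513 mm. The G1 loops shrink linearly with z, so the solid tapers from its base footprint up to z≈9.08. Closing with a flat bottom cap and the tapered top and triangulating gives 16 facets — a regular 9-sided pyramid, base circumscribed radius ≈ 6.67 mm, apex at z ≈ 9.08 mm.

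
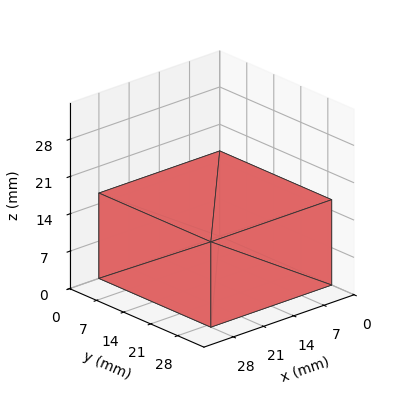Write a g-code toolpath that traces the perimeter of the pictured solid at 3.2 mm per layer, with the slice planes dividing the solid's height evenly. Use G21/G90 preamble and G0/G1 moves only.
Reading the render: the shape is a rectangular box, roughly 28 × 29 mm footprint and 16 mm tall (dimensions read to the nearest mm from the axis ticks). For the g-code, the solid's height is divided into equal slices at the stated Δz and each level perimeter traced with G1 moves after a G0 lift.

; perimeter-only toolpath
G21 ; units = mm
G90 ; absolute positioning
G28 ; home
; layer 1
G0 Z3.2
G0 X0.0 Y0.0
G1 X28.0 Y0.0
G1 X28.0 Y29.0
G1 X0.0 Y29.0
G1 X0.0 Y0.0
; layer 2
G0 Z6.4
G0 X0.0 Y0.0
G1 X28.0 Y0.0
G1 X28.0 Y29.0
G1 X0.0 Y29.0
G1 X0.0 Y0.0
; layer 3
G0 Z9.6
G0 X0.0 Y0.0
G1 X28.0 Y0.0
G1 X28.0 Y29.0
G1 X0.0 Y29.0
G1 X0.0 Y0.0
; layer 4
G0 Z12.8
G0 X0.0 Y0.0
G1 X28.0 Y0.0
G1 X28.0 Y29.0
G1 X0.0 Y29.0
G1 X0.0 Y0.0
; layer 5
G0 Z16.0
G0 X0.0 Y0.0
G1 X28.0 Y0.0
G1 X28.0 Y29.0
G1 X0.0 Y29.0
G1 X0.0 Y0.0
M2 ; end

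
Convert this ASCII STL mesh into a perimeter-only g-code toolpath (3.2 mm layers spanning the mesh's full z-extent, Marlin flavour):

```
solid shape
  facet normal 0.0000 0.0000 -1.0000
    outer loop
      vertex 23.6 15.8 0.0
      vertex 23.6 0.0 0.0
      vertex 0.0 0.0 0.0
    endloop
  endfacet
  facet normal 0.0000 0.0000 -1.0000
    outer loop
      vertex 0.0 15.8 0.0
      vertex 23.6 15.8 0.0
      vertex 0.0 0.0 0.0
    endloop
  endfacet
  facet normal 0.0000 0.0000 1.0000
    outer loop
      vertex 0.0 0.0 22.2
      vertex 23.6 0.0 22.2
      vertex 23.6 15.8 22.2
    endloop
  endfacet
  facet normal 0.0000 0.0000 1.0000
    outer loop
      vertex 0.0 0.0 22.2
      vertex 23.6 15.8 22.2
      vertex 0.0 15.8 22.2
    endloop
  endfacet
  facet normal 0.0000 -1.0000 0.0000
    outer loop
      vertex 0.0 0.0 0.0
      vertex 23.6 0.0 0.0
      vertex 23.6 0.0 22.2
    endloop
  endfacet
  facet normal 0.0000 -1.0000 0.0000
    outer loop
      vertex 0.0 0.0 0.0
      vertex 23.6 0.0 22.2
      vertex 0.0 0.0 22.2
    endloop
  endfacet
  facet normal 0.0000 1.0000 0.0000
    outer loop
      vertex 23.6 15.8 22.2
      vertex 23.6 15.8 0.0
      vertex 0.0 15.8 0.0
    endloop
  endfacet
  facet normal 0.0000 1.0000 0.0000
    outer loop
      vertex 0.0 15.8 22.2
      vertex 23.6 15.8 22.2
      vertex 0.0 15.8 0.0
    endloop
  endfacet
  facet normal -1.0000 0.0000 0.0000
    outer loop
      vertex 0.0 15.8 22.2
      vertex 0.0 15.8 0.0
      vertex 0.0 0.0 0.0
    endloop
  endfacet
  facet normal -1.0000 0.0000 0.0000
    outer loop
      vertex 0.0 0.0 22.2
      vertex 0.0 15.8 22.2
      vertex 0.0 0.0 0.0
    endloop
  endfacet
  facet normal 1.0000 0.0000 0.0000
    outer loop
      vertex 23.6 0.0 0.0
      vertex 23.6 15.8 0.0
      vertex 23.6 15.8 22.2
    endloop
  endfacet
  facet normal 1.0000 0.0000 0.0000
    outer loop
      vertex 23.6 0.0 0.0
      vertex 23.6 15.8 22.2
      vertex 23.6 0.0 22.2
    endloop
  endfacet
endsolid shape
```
; perimeter-only toolpath
G21 ; units = mm
G90 ; absolute positioning
G28 ; home
; layer 1
G0 Z3.2
G0 X0.0 Y0.0
G1 X23.6 Y0.0
G1 X23.6 Y15.8
G1 X0.0 Y15.8
G1 X0.0 Y0.0
; layer 2
G0 Z6.3
G0 X0.0 Y0.0
G1 X23.6 Y0.0
G1 X23.6 Y15.8
G1 X0.0 Y15.8
G1 X0.0 Y0.0
; layer 3
G0 Z9.5
G0 X0.0 Y0.0
G1 X23.6 Y0.0
G1 X23.6 Y15.8
G1 X0.0 Y15.8
G1 X0.0 Y0.0
; layer 4
G0 Z12.7
G0 X0.0 Y0.0
G1 X23.6 Y0.0
G1 X23.6 Y15.8
G1 X0.0 Y15.8
G1 X0.0 Y0.0
; layer 5
G0 Z15.9
G0 X0.0 Y0.0
G1 X23.6 Y0.0
G1 X23.6 Y15.8
G1 X0.0 Y15.8
G1 X0.0 Y0.0
; layer 6
G0 Z19.0
G0 X0.0 Y0.0
G1 X23.6 Y0.0
G1 X23.6 Y15.8
G1 X0.0 Y15.8
G1 X0.0 Y0.0
; layer 7
G0 Z22.2
G0 X0.0 Y0.0
G1 X23.6 Y0.0
G1 X23.6 Y15.8
G1 X0.0 Y15.8
G1 X0.0 Y0.0
M2 ; end

The solid is a rectangular box, roughly 23.6 × 15.8 mm footprint and 22.2 mm tall. Slicing at Δz = 3.2 mm — 7 equal slices spanning the solid's height, so layer i sits at z = i·h/7 — gives 7 non-empty perimeters. Each is a 4-segment closed polygon; G0 lifts to the layer z and rapids to the start vertex, then G1 traces the edges.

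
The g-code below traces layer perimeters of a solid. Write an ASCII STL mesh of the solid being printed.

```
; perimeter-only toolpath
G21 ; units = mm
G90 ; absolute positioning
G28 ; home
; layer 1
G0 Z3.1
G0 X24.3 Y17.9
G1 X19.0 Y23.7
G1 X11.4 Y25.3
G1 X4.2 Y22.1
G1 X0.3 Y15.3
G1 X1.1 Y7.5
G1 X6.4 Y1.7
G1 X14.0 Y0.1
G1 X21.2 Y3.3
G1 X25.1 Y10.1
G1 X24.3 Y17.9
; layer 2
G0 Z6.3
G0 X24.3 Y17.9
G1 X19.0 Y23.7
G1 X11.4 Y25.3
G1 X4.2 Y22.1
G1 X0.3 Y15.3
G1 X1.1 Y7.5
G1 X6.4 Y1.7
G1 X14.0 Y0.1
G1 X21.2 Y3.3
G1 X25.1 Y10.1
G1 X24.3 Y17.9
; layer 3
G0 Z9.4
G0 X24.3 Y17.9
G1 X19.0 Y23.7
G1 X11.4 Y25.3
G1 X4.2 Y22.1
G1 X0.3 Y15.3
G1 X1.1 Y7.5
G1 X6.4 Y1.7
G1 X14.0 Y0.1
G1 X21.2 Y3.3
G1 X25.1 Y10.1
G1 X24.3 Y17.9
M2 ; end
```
solid part
  facet normal 0.0000 0.0000 -1.0000
    outer loop
      vertex 11.4 25.3 0.0
      vertex 19.0 23.7 0.0
      vertex 24.3 17.9 0.0
    endloop
  endfacet
  facet normal 0.0000 0.0000 -1.0000
    outer loop
      vertex 4.2 22.1 0.0
      vertex 11.4 25.3 0.0
      vertex 24.3 17.9 0.0
    endloop
  endfacet
  facet normal 0.0000 0.0000 -1.0000
    outer loop
      vertex 0.3 15.3 0.0
      vertex 4.2 22.1 0.0
      vertex 24.3 17.9 0.0
    endloop
  endfacet
  facet normal 0.0000 0.0000 -1.0000
    outer loop
      vertex 1.1 7.5 0.0
      vertex 0.3 15.3 0.0
      vertex 24.3 17.9 0.0
    endloop
  endfacet
  facet normal 0.0000 0.0000 -1.0000
    outer loop
      vertex 6.4 1.7 0.0
      vertex 1.1 7.5 0.0
      vertex 24.3 17.9 0.0
    endloop
  endfacet
  facet normal 0.0000 0.0000 -1.0000
    outer loop
      vertex 14.0 0.1 0.0
      vertex 6.4 1.7 0.0
      vertex 24.3 17.9 0.0
    endloop
  endfacet
  facet normal 0.0000 0.0000 -1.0000
    outer loop
      vertex 21.2 3.3 0.0
      vertex 14.0 0.1 0.0
      vertex 24.3 17.9 0.0
    endloop
  endfacet
  facet normal 0.0000 0.0000 -1.0000
    outer loop
      vertex 25.1 10.1 0.0
      vertex 21.2 3.3 0.0
      vertex 24.3 17.9 0.0
    endloop
  endfacet
  facet normal 0.0000 0.0000 1.0000
    outer loop
      vertex 24.3 17.9 9.4
      vertex 19.0 23.7 9.4
      vertex 11.4 25.3 9.4
    endloop
  endfacet
  facet normal 0.0000 0.0000 1.0000
    outer loop
      vertex 24.3 17.9 9.4
      vertex 11.4 25.3 9.4
      vertex 4.2 22.1 9.4
    endloop
  endfacet
  facet normal 0.0000 0.0000 1.0000
    outer loop
      vertex 24.3 17.9 9.4
      vertex 4.2 22.1 9.4
      vertex 0.3 15.3 9.4
    endloop
  endfacet
  facet normal 0.0000 0.0000 1.0000
    outer loop
      vertex 24.3 17.9 9.4
      vertex 0.3 15.3 9.4
      vertex 1.1 7.5 9.4
    endloop
  endfacet
  facet normal 0.0000 0.0000 1.0000
    outer loop
      vertex 24.3 17.9 9.4
      vertex 1.1 7.5 9.4
      vertex 6.4 1.7 9.4
    endloop
  endfacet
  facet normal 0.0000 0.0000 1.0000
    outer loop
      vertex 24.3 17.9 9.4
      vertex 6.4 1.7 9.4
      vertex 14.0 0.1 9.4
    endloop
  endfacet
  facet normal 0.0000 0.0000 1.0000
    outer loop
      vertex 24.3 17.9 9.4
      vertex 14.0 0.1 9.4
      vertex 21.2 3.3 9.4
    endloop
  endfacet
  facet normal 0.0000 0.0000 1.0000
    outer loop
      vertex 24.3 17.9 9.4
      vertex 21.2 3.3 9.4
      vertex 25.1 10.1 9.4
    endloop
  endfacet
  facet normal 0.7382 0.6746 0.0000
    outer loop
      vertex 24.3 17.9 0.0
      vertex 19.0 23.7 0.0
      vertex 19.0 23.7 9.4
    endloop
  endfacet
  facet normal 0.7382 0.6746 0.0000
    outer loop
      vertex 24.3 17.9 0.0
      vertex 19.0 23.7 9.4
      vertex 24.3 17.9 9.4
    endloop
  endfacet
  facet normal 0.2060 0.9785 0.0000
    outer loop
      vertex 19.0 23.7 0.0
      vertex 11.4 25.3 0.0
      vertex 11.4 25.3 9.4
    endloop
  endfacet
  facet normal 0.2060 0.9785 0.0000
    outer loop
      vertex 19.0 23.7 0.0
      vertex 11.4 25.3 9.4
      vertex 19.0 23.7 9.4
    endloop
  endfacet
  facet normal -0.4061 0.9138 0.0000
    outer loop
      vertex 11.4 25.3 0.0
      vertex 4.2 22.1 0.0
      vertex 4.2 22.1 9.4
    endloop
  endfacet
  facet normal -0.4061 0.9138 0.0000
    outer loop
      vertex 11.4 25.3 0.0
      vertex 4.2 22.1 9.4
      vertex 11.4 25.3 9.4
    endloop
  endfacet
  facet normal -0.8675 0.4975 0.0000
    outer loop
      vertex 4.2 22.1 0.0
      vertex 0.3 15.3 0.0
      vertex 0.3 15.3 9.4
    endloop
  endfacet
  facet normal -0.8675 0.4975 0.0000
    outer loop
      vertex 4.2 22.1 0.0
      vertex 0.3 15.3 9.4
      vertex 4.2 22.1 9.4
    endloop
  endfacet
  facet normal -0.9948 -0.1020 0.0000
    outer loop
      vertex 0.3 15.3 0.0
      vertex 1.1 7.5 0.0
      vertex 1.1 7.5 9.4
    endloop
  endfacet
  facet normal -0.9948 -0.1020 0.0000
    outer loop
      vertex 0.3 15.3 0.0
      vertex 1.1 7.5 9.4
      vertex 0.3 15.3 9.4
    endloop
  endfacet
  facet normal -0.7382 -0.6746 0.0000
    outer loop
      vertex 1.1 7.5 0.0
      vertex 6.4 1.7 0.0
      vertex 6.4 1.7 9.4
    endloop
  endfacet
  facet normal -0.7382 -0.6746 0.0000
    outer loop
      vertex 1.1 7.5 0.0
      vertex 6.4 1.7 9.4
      vertex 1.1 7.5 9.4
    endloop
  endfacet
  facet normal -0.2060 -0.9785 0.0000
    outer loop
      vertex 6.4 1.7 0.0
      vertex 14.0 0.1 0.0
      vertex 14.0 0.1 9.4
    endloop
  endfacet
  facet normal -0.2060 -0.9785 0.0000
    outer loop
      vertex 6.4 1.7 0.0
      vertex 14.0 0.1 9.4
      vertex 6.4 1.7 9.4
    endloop
  endfacet
  facet normal 0.4061 -0.9138 0.0000
    outer loop
      vertex 14.0 0.1 0.0
      vertex 21.2 3.3 0.0
      vertex 21.2 3.3 9.4
    endloop
  endfacet
  facet normal 0.4061 -0.9138 0.0000
    outer loop
      vertex 14.0 0.1 0.0
      vertex 21.2 3.3 9.4
      vertex 14.0 0.1 9.4
    endloop
  endfacet
  facet normal 0.8675 -0.4975 0.0000
    outer loop
      vertex 21.2 3.3 0.0
      vertex 25.1 10.1 0.0
      vertex 25.1 10.1 9.4
    endloop
  endfacet
  facet normal 0.8675 -0.4975 0.0000
    outer loop
      vertex 21.2 3.3 0.0
      vertex 25.1 10.1 9.4
      vertex 21.2 3.3 9.4
    endloop
  endfacet
  facet normal 0.9948 0.1020 0.0000
    outer loop
      vertex 25.1 10.1 0.0
      vertex 24.3 17.9 0.0
      vertex 24.3 17.9 9.4
    endloop
  endfacet
  facet normal 0.9948 0.1020 0.0000
    outer loop
      vertex 25.1 10.1 0.0
      vertex 24.3 17.9 9.4
      vertex 25.1 10.1 9.4
    endloop
  endfacet
endsolid part

The G0 Z moves step by Δz≈3.1 mm. Every layer's G1 loop is the same polygon, so the solid is a straight extrusion of it from z=0 to z≈9.4. Closing with flat bottom and top caps and triangulating gives 36 facets — a regular 10-sided prism (a cylinder approximated with 10 flat sides), circumscribed radius ≈ 12.7 mm, height ≈ 9.4 mm.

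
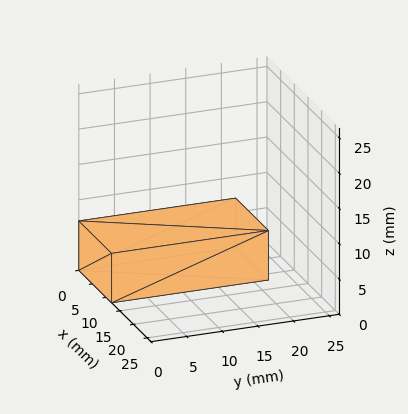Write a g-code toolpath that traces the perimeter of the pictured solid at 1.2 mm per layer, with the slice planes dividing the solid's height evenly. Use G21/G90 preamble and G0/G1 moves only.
Reading the render: the shape is a rectangular box, roughly 12 × 22 mm footprint and 7 mm tall (dimensions read to the nearest mm from the axis ticks). For the g-code, the solid's height is divided into equal slices at the stated Δz and each level perimeter traced with G1 moves after a G0 lift.

; perimeter-only toolpath
G21 ; units = mm
G90 ; absolute positioning
G28 ; home
; layer 1
G0 Z1.2
G0 X0.0 Y0.0
G1 X12.0 Y0.0
G1 X12.0 Y22.0
G1 X0.0 Y22.0
G1 X0.0 Y0.0
; layer 2
G0 Z2.3
G0 X0.0 Y0.0
G1 X12.0 Y0.0
G1 X12.0 Y22.0
G1 X0.0 Y22.0
G1 X0.0 Y0.0
; layer 3
G0 Z3.5
G0 X0.0 Y0.0
G1 X12.0 Y0.0
G1 X12.0 Y22.0
G1 X0.0 Y22.0
G1 X0.0 Y0.0
; layer 4
G0 Z4.7
G0 X0.0 Y0.0
G1 X12.0 Y0.0
G1 X12.0 Y22.0
G1 X0.0 Y22.0
G1 X0.0 Y0.0
; layer 5
G0 Z5.8
G0 X0.0 Y0.0
G1 X12.0 Y0.0
G1 X12.0 Y22.0
G1 X0.0 Y22.0
G1 X0.0 Y0.0
; layer 6
G0 Z7.0
G0 X0.0 Y0.0
G1 X12.0 Y0.0
G1 X12.0 Y22.0
G1 X0.0 Y22.0
G1 X0.0 Y0.0
M2 ; end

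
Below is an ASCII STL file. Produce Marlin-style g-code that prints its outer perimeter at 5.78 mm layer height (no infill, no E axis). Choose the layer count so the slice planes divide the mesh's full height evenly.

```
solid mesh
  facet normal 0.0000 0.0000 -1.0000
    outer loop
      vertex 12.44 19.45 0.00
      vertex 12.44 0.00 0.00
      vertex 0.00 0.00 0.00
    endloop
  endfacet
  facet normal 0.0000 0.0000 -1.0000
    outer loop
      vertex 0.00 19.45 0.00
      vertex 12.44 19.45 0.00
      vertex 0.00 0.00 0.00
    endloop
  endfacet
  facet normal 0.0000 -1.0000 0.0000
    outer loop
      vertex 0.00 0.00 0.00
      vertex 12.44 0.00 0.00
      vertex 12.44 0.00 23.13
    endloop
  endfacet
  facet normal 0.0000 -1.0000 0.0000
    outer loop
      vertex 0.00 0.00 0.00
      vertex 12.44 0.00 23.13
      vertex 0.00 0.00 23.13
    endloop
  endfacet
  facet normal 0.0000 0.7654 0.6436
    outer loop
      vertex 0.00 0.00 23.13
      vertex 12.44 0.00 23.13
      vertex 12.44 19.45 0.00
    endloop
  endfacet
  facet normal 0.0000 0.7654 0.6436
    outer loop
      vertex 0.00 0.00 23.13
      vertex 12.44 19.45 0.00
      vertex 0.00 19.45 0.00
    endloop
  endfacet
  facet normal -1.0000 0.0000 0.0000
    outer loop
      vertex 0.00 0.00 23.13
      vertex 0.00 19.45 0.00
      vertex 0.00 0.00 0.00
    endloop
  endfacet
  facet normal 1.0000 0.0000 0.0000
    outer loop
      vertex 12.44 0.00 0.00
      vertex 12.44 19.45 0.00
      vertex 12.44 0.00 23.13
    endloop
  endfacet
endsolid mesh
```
; perimeter-only toolpath
G21 ; units = mm
G90 ; absolute positioning
G28 ; home
; layer 1
G0 Z5.78
G0 X0.00 Y0.00
G1 X12.44 Y0.00
G1 X12.44 Y14.59
G1 X0.00 Y14.59
G1 X0.00 Y0.00
; layer 2
G0 Z11.56
G0 X0.00 Y0.00
G1 X12.44 Y0.00
G1 X12.44 Y9.72
G1 X0.00 Y9.72
G1 X0.00 Y0.00
; layer 3
G0 Z17.35
G0 X0.00 Y0.00
G1 X12.44 Y0.00
G1 X12.44 Y4.86
G1 X0.00 Y4.86
G1 X0.00 Y0.00
M2 ; end

The solid is a wedge (ramp): 12.4 × 19.4 mm base, rising to 23.1 mm along the y=0 edge and sloping linearly to z=0 at y=19.4. Slicing at Δz = 5.78 mm — 4 equal slices spanning the solid's height, so layer i sits at z = i·h/4 — gives 3 non-empty perimeters. Each is a 4-segment closed polygon; G0 lifts to the layer z and rapids to the start vertex, then G1 traces the edges. The cross-section shrinks linearly with z (the slice at the apex is degenerate and omitted).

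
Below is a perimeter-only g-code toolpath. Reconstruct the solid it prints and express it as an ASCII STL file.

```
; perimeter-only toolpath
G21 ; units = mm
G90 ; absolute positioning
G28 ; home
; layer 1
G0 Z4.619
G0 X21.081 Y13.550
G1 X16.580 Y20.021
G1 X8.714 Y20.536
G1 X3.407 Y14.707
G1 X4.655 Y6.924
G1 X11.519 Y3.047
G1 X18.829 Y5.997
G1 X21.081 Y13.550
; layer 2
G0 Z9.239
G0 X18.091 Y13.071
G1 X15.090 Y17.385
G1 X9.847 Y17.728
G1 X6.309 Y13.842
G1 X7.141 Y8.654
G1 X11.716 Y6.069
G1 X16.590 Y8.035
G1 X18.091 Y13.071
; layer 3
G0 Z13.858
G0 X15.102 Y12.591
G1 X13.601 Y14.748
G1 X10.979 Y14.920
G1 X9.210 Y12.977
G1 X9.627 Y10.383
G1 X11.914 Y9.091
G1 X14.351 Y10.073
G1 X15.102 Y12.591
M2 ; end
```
solid part
  facet normal 0.0000 0.0000 -1.0000
    outer loop
      vertex 7.581 23.344 0.000
      vertex 18.069 22.658 0.000
      vertex 24.071 14.030 0.000
    endloop
  endfacet
  facet normal 0.0000 0.0000 -1.0000
    outer loop
      vertex 0.505 15.572 0.000
      vertex 7.581 23.344 0.000
      vertex 24.071 14.030 0.000
    endloop
  endfacet
  facet normal 0.0000 0.0000 -1.0000
    outer loop
      vertex 2.170 5.195 0.000
      vertex 0.505 15.572 0.000
      vertex 24.071 14.030 0.000
    endloop
  endfacet
  facet normal 0.0000 0.0000 -1.0000
    outer loop
      vertex 11.321 0.026 0.000
      vertex 2.170 5.195 0.000
      vertex 24.071 14.030 0.000
    endloop
  endfacet
  facet normal 0.0000 0.0000 -1.0000
    outer loop
      vertex 21.068 3.958 0.000
      vertex 11.321 0.026 0.000
      vertex 24.071 14.030 0.000
    endloop
  endfacet
  facet normal 0.7068 0.4917 0.5085
    outer loop
      vertex 24.071 14.030 0.000
      vertex 18.069 22.658 0.000
      vertex 12.112 12.112 18.477
    endloop
  endfacet
  facet normal 0.0562 0.8592 0.5085
    outer loop
      vertex 18.069 22.658 0.000
      vertex 7.581 23.344 0.000
      vertex 12.112 12.112 18.477
    endloop
  endfacet
  facet normal -0.6367 0.5797 0.5085
    outer loop
      vertex 7.581 23.344 0.000
      vertex 0.505 15.572 0.000
      vertex 12.112 12.112 18.477
    endloop
  endfacet
  facet normal -0.8502 -0.1364 0.5085
    outer loop
      vertex 0.505 15.572 0.000
      vertex 2.170 5.195 0.000
      vertex 12.112 12.112 18.477
    endloop
  endfacet
  facet normal -0.4235 -0.7497 0.5085
    outer loop
      vertex 2.170 5.195 0.000
      vertex 11.321 0.026 0.000
      vertex 12.112 12.112 18.477
    endloop
  endfacet
  facet normal 0.3221 -0.7985 0.5085
    outer loop
      vertex 11.321 0.026 0.000
      vertex 21.068 3.958 0.000
      vertex 12.112 12.112 18.477
    endloop
  endfacet
  facet normal 0.8251 -0.2460 0.5085
    outer loop
      vertex 21.068 3.958 0.000
      vertex 24.071 14.030 0.000
      vertex 12.112 12.112 18.477
    endloop
  endfacet
endsolid part

The G0 Z moves step by Δz≈4.619 mm. The G1 loops shrink linearly with z, so the solid tapers from its base footprint up to z≈18.5. Closing with a flat bottom cap and the tapered top and triangulating gives 12 facets — a regular 7-sided pyramid, base circumscribed radius ≈ 12.1 mm, apex at z ≈ 18.5 mm.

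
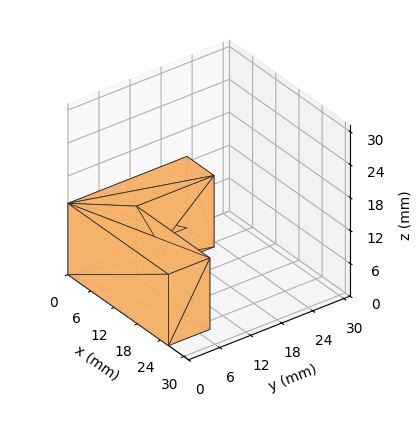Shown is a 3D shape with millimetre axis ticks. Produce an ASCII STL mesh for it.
Reading the render: the shape is an L-shaped prism: outer 26 × 23 mm, arm thicknesses ≈ 8 mm (horizontal) and 7 mm (vertical), extruded 13 mm in z (dimensions read to the nearest mm from the axis ticks). For the STL, each face is triangulated and given an outward normal.

solid part
  facet normal 0.0000 0.0000 -1.0000
    outer loop
      vertex 26.0 8.0 0.0
      vertex 26.0 0.0 0.0
      vertex 0.0 0.0 0.0
    endloop
  endfacet
  facet normal 0.0000 0.0000 -1.0000
    outer loop
      vertex 7.0 8.0 0.0
      vertex 26.0 8.0 0.0
      vertex 0.0 0.0 0.0
    endloop
  endfacet
  facet normal 0.0000 0.0000 -1.0000
    outer loop
      vertex 7.0 23.0 0.0
      vertex 7.0 8.0 0.0
      vertex 0.0 0.0 0.0
    endloop
  endfacet
  facet normal 0.0000 0.0000 -1.0000
    outer loop
      vertex 0.0 23.0 0.0
      vertex 7.0 23.0 0.0
      vertex 0.0 0.0 0.0
    endloop
  endfacet
  facet normal 0.0000 0.0000 1.0000
    outer loop
      vertex 0.0 0.0 13.0
      vertex 26.0 0.0 13.0
      vertex 26.0 8.0 13.0
    endloop
  endfacet
  facet normal 0.0000 0.0000 1.0000
    outer loop
      vertex 0.0 0.0 13.0
      vertex 26.0 8.0 13.0
      vertex 7.0 8.0 13.0
    endloop
  endfacet
  facet normal 0.0000 0.0000 1.0000
    outer loop
      vertex 0.0 0.0 13.0
      vertex 7.0 8.0 13.0
      vertex 7.0 23.0 13.0
    endloop
  endfacet
  facet normal 0.0000 0.0000 1.0000
    outer loop
      vertex 0.0 0.0 13.0
      vertex 7.0 23.0 13.0
      vertex 0.0 23.0 13.0
    endloop
  endfacet
  facet normal 0.0000 -1.0000 0.0000
    outer loop
      vertex 0.0 0.0 0.0
      vertex 26.0 0.0 0.0
      vertex 26.0 0.0 13.0
    endloop
  endfacet
  facet normal 0.0000 -1.0000 0.0000
    outer loop
      vertex 0.0 0.0 0.0
      vertex 26.0 0.0 13.0
      vertex 0.0 0.0 13.0
    endloop
  endfacet
  facet normal 1.0000 0.0000 0.0000
    outer loop
      vertex 26.0 0.0 0.0
      vertex 26.0 8.0 0.0
      vertex 26.0 8.0 13.0
    endloop
  endfacet
  facet normal 1.0000 0.0000 0.0000
    outer loop
      vertex 26.0 0.0 0.0
      vertex 26.0 8.0 13.0
      vertex 26.0 0.0 13.0
    endloop
  endfacet
  facet normal 0.0000 1.0000 0.0000
    outer loop
      vertex 26.0 8.0 0.0
      vertex 7.0 8.0 0.0
      vertex 7.0 8.0 13.0
    endloop
  endfacet
  facet normal 0.0000 1.0000 0.0000
    outer loop
      vertex 26.0 8.0 0.0
      vertex 7.0 8.0 13.0
      vertex 26.0 8.0 13.0
    endloop
  endfacet
  facet normal 1.0000 0.0000 0.0000
    outer loop
      vertex 7.0 8.0 0.0
      vertex 7.0 23.0 0.0
      vertex 7.0 23.0 13.0
    endloop
  endfacet
  facet normal 1.0000 0.0000 0.0000
    outer loop
      vertex 7.0 8.0 0.0
      vertex 7.0 23.0 13.0
      vertex 7.0 8.0 13.0
    endloop
  endfacet
  facet normal 0.0000 1.0000 0.0000
    outer loop
      vertex 7.0 23.0 0.0
      vertex 0.0 23.0 0.0
      vertex 0.0 23.0 13.0
    endloop
  endfacet
  facet normal 0.0000 1.0000 0.0000
    outer loop
      vertex 7.0 23.0 0.0
      vertex 0.0 23.0 13.0
      vertex 7.0 23.0 13.0
    endloop
  endfacet
  facet normal -1.0000 0.0000 0.0000
    outer loop
      vertex 0.0 23.0 0.0
      vertex 0.0 0.0 0.0
      vertex 0.0 0.0 13.0
    endloop
  endfacet
  facet normal -1.0000 0.0000 0.0000
    outer loop
      vertex 0.0 23.0 0.0
      vertex 0.0 0.0 13.0
      vertex 0.0 23.0 13.0
    endloop
  endfacet
endsolid part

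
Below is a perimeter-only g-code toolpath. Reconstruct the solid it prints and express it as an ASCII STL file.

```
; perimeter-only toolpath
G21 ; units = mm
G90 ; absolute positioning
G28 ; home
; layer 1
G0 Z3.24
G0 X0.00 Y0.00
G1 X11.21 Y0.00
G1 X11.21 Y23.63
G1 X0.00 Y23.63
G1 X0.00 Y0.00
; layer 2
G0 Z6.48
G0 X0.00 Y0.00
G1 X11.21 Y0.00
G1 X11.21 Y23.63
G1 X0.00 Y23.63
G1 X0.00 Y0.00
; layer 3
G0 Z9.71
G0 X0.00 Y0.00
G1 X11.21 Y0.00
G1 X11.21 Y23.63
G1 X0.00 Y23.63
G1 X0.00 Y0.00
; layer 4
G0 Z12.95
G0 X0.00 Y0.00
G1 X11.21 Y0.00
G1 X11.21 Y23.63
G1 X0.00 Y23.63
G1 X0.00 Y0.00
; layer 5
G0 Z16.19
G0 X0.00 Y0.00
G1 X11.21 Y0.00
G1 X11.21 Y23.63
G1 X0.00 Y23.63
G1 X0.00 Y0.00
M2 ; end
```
solid part
  facet normal 0.0000 0.0000 -1.0000
    outer loop
      vertex 11.21 23.63 0.00
      vertex 11.21 0.00 0.00
      vertex 0.00 0.00 0.00
    endloop
  endfacet
  facet normal 0.0000 0.0000 -1.0000
    outer loop
      vertex 0.00 23.63 0.00
      vertex 11.21 23.63 0.00
      vertex 0.00 0.00 0.00
    endloop
  endfacet
  facet normal 0.0000 0.0000 1.0000
    outer loop
      vertex 0.00 0.00 16.19
      vertex 11.21 0.00 16.19
      vertex 11.21 23.63 16.19
    endloop
  endfacet
  facet normal 0.0000 0.0000 1.0000
    outer loop
      vertex 0.00 0.00 16.19
      vertex 11.21 23.63 16.19
      vertex 0.00 23.63 16.19
    endloop
  endfacet
  facet normal 0.0000 -1.0000 0.0000
    outer loop
      vertex 0.00 0.00 0.00
      vertex 11.21 0.00 0.00
      vertex 11.21 0.00 16.19
    endloop
  endfacet
  facet normal 0.0000 -1.0000 0.0000
    outer loop
      vertex 0.00 0.00 0.00
      vertex 11.21 0.00 16.19
      vertex 0.00 0.00 16.19
    endloop
  endfacet
  facet normal 0.0000 1.0000 0.0000
    outer loop
      vertex 11.21 23.63 16.19
      vertex 11.21 23.63 0.00
      vertex 0.00 23.63 0.00
    endloop
  endfacet
  facet normal 0.0000 1.0000 0.0000
    outer loop
      vertex 0.00 23.63 16.19
      vertex 11.21 23.63 16.19
      vertex 0.00 23.63 0.00
    endloop
  endfacet
  facet normal -1.0000 0.0000 0.0000
    outer loop
      vertex 0.00 23.63 16.19
      vertex 0.00 23.63 0.00
      vertex 0.00 0.00 0.00
    endloop
  endfacet
  facet normal -1.0000 0.0000 0.0000
    outer loop
      vertex 0.00 0.00 16.19
      vertex 0.00 23.63 16.19
      vertex 0.00 0.00 0.00
    endloop
  endfacet
  facet normal 1.0000 0.0000 0.0000
    outer loop
      vertex 11.21 0.00 0.00
      vertex 11.21 23.63 0.00
      vertex 11.21 23.63 16.19
    endloop
  endfacet
  facet normal 1.0000 0.0000 0.0000
    outer loop
      vertex 11.21 0.00 0.00
      vertex 11.21 23.63 16.19
      vertex 11.21 0.00 16.19
    endloop
  endfacet
endsolid part

The G0 Z moves step by Δz≈3.24 mm. Every layer's G1 loop is the same polygon, so the solid is a straight extrusion of it from z=0 to z≈16.2. Closing with flat bottom and top caps and triangulating gives 12 facets — a rectangular box, roughly 11.2 × 23.6 mm footprint and 16.2 mm tall.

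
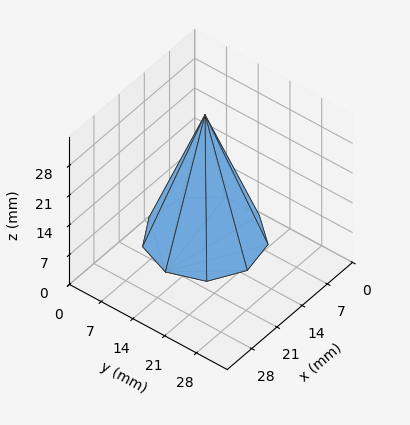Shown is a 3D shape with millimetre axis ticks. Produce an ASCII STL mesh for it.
Reading the render: the shape is a regular 9-sided pyramid, base circumscribed radius ≈ 11 mm, apex at z ≈ 29 mm (dimensions read to the nearest mm from the axis ticks). For the STL, each face is triangulated and given an outward normal.

solid part
  facet normal 0.0000 0.0000 -1.0000
    outer loop
      vertex 12.91 21.83 0.00
      vertex 19.43 18.07 0.00
      vertex 22.00 11.00 0.00
    endloop
  endfacet
  facet normal 0.0000 0.0000 -1.0000
    outer loop
      vertex 5.50 20.53 0.00
      vertex 12.91 21.83 0.00
      vertex 22.00 11.00 0.00
    endloop
  endfacet
  facet normal 0.0000 0.0000 -1.0000
    outer loop
      vertex 0.66 14.76 0.00
      vertex 5.50 20.53 0.00
      vertex 22.00 11.00 0.00
    endloop
  endfacet
  facet normal 0.0000 0.0000 -1.0000
    outer loop
      vertex 0.66 7.24 0.00
      vertex 0.66 14.76 0.00
      vertex 22.00 11.00 0.00
    endloop
  endfacet
  facet normal 0.0000 0.0000 -1.0000
    outer loop
      vertex 5.50 1.47 0.00
      vertex 0.66 7.24 0.00
      vertex 22.00 11.00 0.00
    endloop
  endfacet
  facet normal 0.0000 0.0000 -1.0000
    outer loop
      vertex 12.91 0.17 0.00
      vertex 5.50 1.47 0.00
      vertex 22.00 11.00 0.00
    endloop
  endfacet
  facet normal 0.0000 0.0000 -1.0000
    outer loop
      vertex 19.43 3.93 0.00
      vertex 12.91 0.17 0.00
      vertex 22.00 11.00 0.00
    endloop
  endfacet
  facet normal 0.8853 0.3218 0.3358
    outer loop
      vertex 22.00 11.00 0.00
      vertex 19.43 18.07 0.00
      vertex 11.00 11.00 29.00
    endloop
  endfacet
  facet normal 0.4706 0.8160 0.3357
    outer loop
      vertex 19.43 18.07 0.00
      vertex 12.91 21.83 0.00
      vertex 11.00 11.00 29.00
    endloop
  endfacet
  facet normal -0.1628 0.9278 0.3358
    outer loop
      vertex 12.91 21.83 0.00
      vertex 5.50 20.53 0.00
      vertex 11.00 11.00 29.00
    endloop
  endfacet
  facet normal -0.7217 0.6053 0.3358
    outer loop
      vertex 5.50 20.53 0.00
      vertex 0.66 14.76 0.00
      vertex 11.00 11.00 29.00
    endloop
  endfacet
  facet normal -0.9419 0.0000 0.3358
    outer loop
      vertex 0.66 14.76 0.00
      vertex 0.66 7.24 0.00
      vertex 11.00 11.00 29.00
    endloop
  endfacet
  facet normal -0.7217 -0.6053 0.3358
    outer loop
      vertex 0.66 7.24 0.00
      vertex 5.50 1.47 0.00
      vertex 11.00 11.00 29.00
    endloop
  endfacet
  facet normal -0.1628 -0.9278 0.3358
    outer loop
      vertex 5.50 1.47 0.00
      vertex 12.91 0.17 0.00
      vertex 11.00 11.00 29.00
    endloop
  endfacet
  facet normal 0.4706 -0.8160 0.3357
    outer loop
      vertex 12.91 0.17 0.00
      vertex 19.43 3.93 0.00
      vertex 11.00 11.00 29.00
    endloop
  endfacet
  facet normal 0.8853 -0.3218 0.3358
    outer loop
      vertex 19.43 3.93 0.00
      vertex 22.00 11.00 0.00
      vertex 11.00 11.00 29.00
    endloop
  endfacet
endsolid part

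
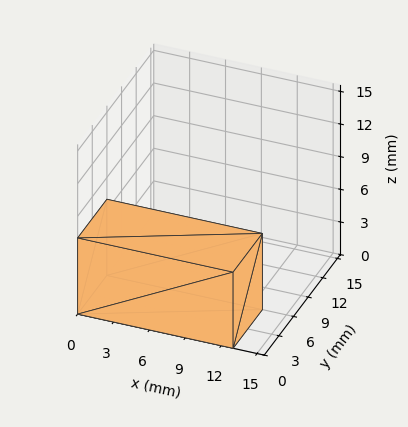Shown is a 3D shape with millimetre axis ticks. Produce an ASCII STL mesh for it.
Reading the render: the shape is a rectangular box, roughly 13 × 6 mm footprint and 7 mm tall (dimensions read to the nearest mm from the axis ticks). For the STL, each face is triangulated and given an outward normal.

solid part
  facet normal 0.0000 0.0000 -1.0000
    outer loop
      vertex 13.00 6.00 0.00
      vertex 13.00 0.00 0.00
      vertex 0.00 0.00 0.00
    endloop
  endfacet
  facet normal 0.0000 0.0000 -1.0000
    outer loop
      vertex 0.00 6.00 0.00
      vertex 13.00 6.00 0.00
      vertex 0.00 0.00 0.00
    endloop
  endfacet
  facet normal 0.0000 0.0000 1.0000
    outer loop
      vertex 0.00 0.00 7.00
      vertex 13.00 0.00 7.00
      vertex 13.00 6.00 7.00
    endloop
  endfacet
  facet normal 0.0000 0.0000 1.0000
    outer loop
      vertex 0.00 0.00 7.00
      vertex 13.00 6.00 7.00
      vertex 0.00 6.00 7.00
    endloop
  endfacet
  facet normal 0.0000 -1.0000 0.0000
    outer loop
      vertex 0.00 0.00 0.00
      vertex 13.00 0.00 0.00
      vertex 13.00 0.00 7.00
    endloop
  endfacet
  facet normal 0.0000 -1.0000 0.0000
    outer loop
      vertex 0.00 0.00 0.00
      vertex 13.00 0.00 7.00
      vertex 0.00 0.00 7.00
    endloop
  endfacet
  facet normal 0.0000 1.0000 0.0000
    outer loop
      vertex 13.00 6.00 7.00
      vertex 13.00 6.00 0.00
      vertex 0.00 6.00 0.00
    endloop
  endfacet
  facet normal 0.0000 1.0000 0.0000
    outer loop
      vertex 0.00 6.00 7.00
      vertex 13.00 6.00 7.00
      vertex 0.00 6.00 0.00
    endloop
  endfacet
  facet normal -1.0000 0.0000 0.0000
    outer loop
      vertex 0.00 6.00 7.00
      vertex 0.00 6.00 0.00
      vertex 0.00 0.00 0.00
    endloop
  endfacet
  facet normal -1.0000 0.0000 0.0000
    outer loop
      vertex 0.00 0.00 7.00
      vertex 0.00 6.00 7.00
      vertex 0.00 0.00 0.00
    endloop
  endfacet
  facet normal 1.0000 0.0000 0.0000
    outer loop
      vertex 13.00 0.00 0.00
      vertex 13.00 6.00 0.00
      vertex 13.00 6.00 7.00
    endloop
  endfacet
  facet normal 1.0000 0.0000 0.0000
    outer loop
      vertex 13.00 0.00 0.00
      vertex 13.00 6.00 7.00
      vertex 13.00 0.00 7.00
    endloop
  endfacet
endsolid part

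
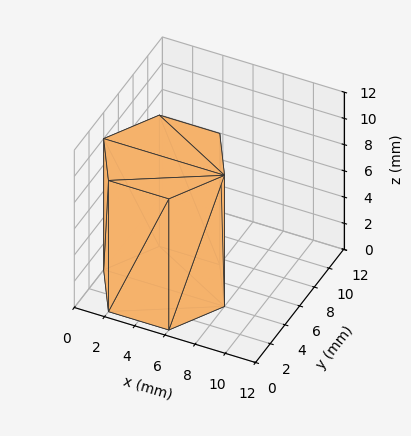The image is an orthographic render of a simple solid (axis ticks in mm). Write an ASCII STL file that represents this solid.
Reading the render: the shape is a regular 6-sided prism (a cylinder approximated with 6 flat sides), circumscribed radius ≈ 4 mm, height ≈ 10 mm (dimensions read to the nearest mm from the axis ticks). For the STL, each face is triangulated and given an outward normal.

solid part
  facet normal 0.0000 0.0000 -1.0000
    outer loop
      vertex 2.000 7.464 0.000
      vertex 6.000 7.464 0.000
      vertex 8.000 4.000 0.000
    endloop
  endfacet
  facet normal 0.0000 0.0000 -1.0000
    outer loop
      vertex 0.000 4.000 0.000
      vertex 2.000 7.464 0.000
      vertex 8.000 4.000 0.000
    endloop
  endfacet
  facet normal 0.0000 0.0000 -1.0000
    outer loop
      vertex 2.000 0.536 0.000
      vertex 0.000 4.000 0.000
      vertex 8.000 4.000 0.000
    endloop
  endfacet
  facet normal 0.0000 0.0000 -1.0000
    outer loop
      vertex 6.000 0.536 0.000
      vertex 2.000 0.536 0.000
      vertex 8.000 4.000 0.000
    endloop
  endfacet
  facet normal 0.0000 0.0000 1.0000
    outer loop
      vertex 8.000 4.000 10.000
      vertex 6.000 7.464 10.000
      vertex 2.000 7.464 10.000
    endloop
  endfacet
  facet normal 0.0000 0.0000 1.0000
    outer loop
      vertex 8.000 4.000 10.000
      vertex 2.000 7.464 10.000
      vertex 0.000 4.000 10.000
    endloop
  endfacet
  facet normal 0.0000 0.0000 1.0000
    outer loop
      vertex 8.000 4.000 10.000
      vertex 0.000 4.000 10.000
      vertex 2.000 0.536 10.000
    endloop
  endfacet
  facet normal 0.0000 0.0000 1.0000
    outer loop
      vertex 8.000 4.000 10.000
      vertex 2.000 0.536 10.000
      vertex 6.000 0.536 10.000
    endloop
  endfacet
  facet normal 0.8660 0.5000 0.0000
    outer loop
      vertex 8.000 4.000 0.000
      vertex 6.000 7.464 0.000
      vertex 6.000 7.464 10.000
    endloop
  endfacet
  facet normal 0.8660 0.5000 0.0000
    outer loop
      vertex 8.000 4.000 0.000
      vertex 6.000 7.464 10.000
      vertex 8.000 4.000 10.000
    endloop
  endfacet
  facet normal 0.0000 1.0000 0.0000
    outer loop
      vertex 6.000 7.464 0.000
      vertex 2.000 7.464 0.000
      vertex 2.000 7.464 10.000
    endloop
  endfacet
  facet normal 0.0000 1.0000 0.0000
    outer loop
      vertex 6.000 7.464 0.000
      vertex 2.000 7.464 10.000
      vertex 6.000 7.464 10.000
    endloop
  endfacet
  facet normal -0.8660 0.5000 0.0000
    outer loop
      vertex 2.000 7.464 0.000
      vertex 0.000 4.000 0.000
      vertex 0.000 4.000 10.000
    endloop
  endfacet
  facet normal -0.8660 0.5000 0.0000
    outer loop
      vertex 2.000 7.464 0.000
      vertex 0.000 4.000 10.000
      vertex 2.000 7.464 10.000
    endloop
  endfacet
  facet normal -0.8660 -0.5000 0.0000
    outer loop
      vertex 0.000 4.000 0.000
      vertex 2.000 0.536 0.000
      vertex 2.000 0.536 10.000
    endloop
  endfacet
  facet normal -0.8660 -0.5000 0.0000
    outer loop
      vertex 0.000 4.000 0.000
      vertex 2.000 0.536 10.000
      vertex 0.000 4.000 10.000
    endloop
  endfacet
  facet normal 0.0000 -1.0000 0.0000
    outer loop
      vertex 2.000 0.536 0.000
      vertex 6.000 0.536 0.000
      vertex 6.000 0.536 10.000
    endloop
  endfacet
  facet normal 0.0000 -1.0000 0.0000
    outer loop
      vertex 2.000 0.536 0.000
      vertex 6.000 0.536 10.000
      vertex 2.000 0.536 10.000
    endloop
  endfacet
  facet normal 0.8660 -0.5000 0.0000
    outer loop
      vertex 6.000 0.536 0.000
      vertex 8.000 4.000 0.000
      vertex 8.000 4.000 10.000
    endloop
  endfacet
  facet normal 0.8660 -0.5000 0.0000
    outer loop
      vertex 6.000 0.536 0.000
      vertex 8.000 4.000 10.000
      vertex 6.000 0.536 10.000
    endloop
  endfacet
endsolid part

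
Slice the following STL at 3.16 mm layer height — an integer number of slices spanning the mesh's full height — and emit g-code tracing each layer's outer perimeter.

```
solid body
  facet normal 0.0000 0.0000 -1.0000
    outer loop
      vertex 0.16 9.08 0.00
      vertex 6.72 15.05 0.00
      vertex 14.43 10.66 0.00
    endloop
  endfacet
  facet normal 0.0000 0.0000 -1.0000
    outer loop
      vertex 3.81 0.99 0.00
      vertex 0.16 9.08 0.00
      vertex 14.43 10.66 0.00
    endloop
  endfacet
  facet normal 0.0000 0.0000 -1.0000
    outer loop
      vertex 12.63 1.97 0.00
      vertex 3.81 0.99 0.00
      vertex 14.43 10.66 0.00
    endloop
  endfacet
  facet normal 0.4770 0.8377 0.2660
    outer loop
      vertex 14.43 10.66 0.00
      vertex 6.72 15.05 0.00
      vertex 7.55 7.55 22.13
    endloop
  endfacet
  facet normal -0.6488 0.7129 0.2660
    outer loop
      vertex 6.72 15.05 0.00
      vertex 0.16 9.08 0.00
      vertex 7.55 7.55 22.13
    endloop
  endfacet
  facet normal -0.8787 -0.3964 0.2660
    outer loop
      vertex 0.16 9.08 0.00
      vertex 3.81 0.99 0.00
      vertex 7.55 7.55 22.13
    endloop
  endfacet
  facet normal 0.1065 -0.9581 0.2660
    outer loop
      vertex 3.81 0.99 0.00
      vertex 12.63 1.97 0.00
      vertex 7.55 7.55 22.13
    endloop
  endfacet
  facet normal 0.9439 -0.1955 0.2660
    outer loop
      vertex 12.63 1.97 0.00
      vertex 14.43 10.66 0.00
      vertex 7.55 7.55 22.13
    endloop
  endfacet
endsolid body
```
; perimeter-only toolpath
G21 ; units = mm
G90 ; absolute positioning
G28 ; home
; layer 1
G0 Z3.16
G0 X13.45 Y10.22
G1 X6.84 Y13.98
G1 X1.22 Y8.86
G1 X4.34 Y1.93
G1 X11.90 Y2.77
G1 X13.45 Y10.22
; layer 2
G0 Z6.32
G0 X12.46 Y9.77
G1 X6.96 Y12.91
G1 X2.27 Y8.64
G1 X4.88 Y2.86
G1 X11.18 Y3.56
G1 X12.46 Y9.77
; layer 3
G0 Z9.48
G0 X11.48 Y9.33
G1 X7.08 Y11.84
G1 X3.33 Y8.42
G1 X5.41 Y3.80
G1 X10.45 Y4.36
G1 X11.48 Y9.33
; layer 4
G0 Z12.65
G0 X10.50 Y8.88
G1 X7.19 Y10.76
G1 X4.38 Y8.21
G1 X5.95 Y4.74
G1 X9.73 Y5.16
G1 X10.50 Y8.88
; layer 5
G0 Z15.81
G0 X9.52 Y8.44
G1 X7.31 Y9.69
G1 X5.44 Y7.99
G1 X6.48 Y5.68
G1 X9.00 Y5.96
G1 X9.52 Y8.44
; layer 6
G0 Z18.97
G0 X8.53 Y7.99
G1 X7.43 Y8.62
G1 X6.49 Y7.77
G1 X7.02 Y6.61
G1 X8.28 Y6.75
G1 X8.53 Y7.99
M2 ; end

The solid is a regular 5-sided pyramid, base circumscribed radius ≈ 7.55 mm, apex at z ≈ 22.1 mm. Slicing at Δz = 3.16 mm — 7 equal slices spanning the solid's height, so layer i sits at z = i·h/7 — gives 6 non-empty perimeters. Each is a 5-segment closed polygon; G0 lifts to the layer z and rapids to the start vertex, then G1 traces the edges. The cross-section shrinks linearly with z (the slice at the apex is degenerate and omitted).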